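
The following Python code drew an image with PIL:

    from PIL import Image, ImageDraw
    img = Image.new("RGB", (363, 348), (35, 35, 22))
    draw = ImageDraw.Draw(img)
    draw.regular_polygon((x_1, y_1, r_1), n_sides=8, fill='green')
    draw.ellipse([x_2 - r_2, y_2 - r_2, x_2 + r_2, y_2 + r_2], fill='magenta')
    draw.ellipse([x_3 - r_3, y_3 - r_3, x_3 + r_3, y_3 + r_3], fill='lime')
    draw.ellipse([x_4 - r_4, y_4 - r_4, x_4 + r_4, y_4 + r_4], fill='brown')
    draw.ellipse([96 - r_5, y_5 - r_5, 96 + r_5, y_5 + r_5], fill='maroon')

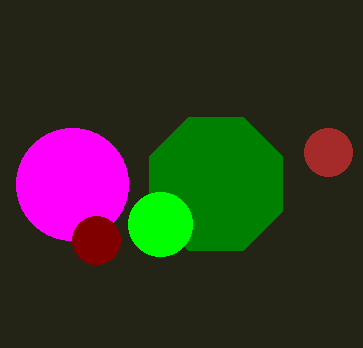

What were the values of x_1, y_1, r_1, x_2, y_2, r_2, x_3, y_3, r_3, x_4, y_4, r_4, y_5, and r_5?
x_1 = 216; y_1 = 184; r_1 = 72; x_2 = 72; y_2 = 184; r_2 = 56; x_3 = 160; y_3 = 224; r_3 = 32; x_4 = 328; y_4 = 152; r_4 = 24; y_5 = 240; r_5 = 24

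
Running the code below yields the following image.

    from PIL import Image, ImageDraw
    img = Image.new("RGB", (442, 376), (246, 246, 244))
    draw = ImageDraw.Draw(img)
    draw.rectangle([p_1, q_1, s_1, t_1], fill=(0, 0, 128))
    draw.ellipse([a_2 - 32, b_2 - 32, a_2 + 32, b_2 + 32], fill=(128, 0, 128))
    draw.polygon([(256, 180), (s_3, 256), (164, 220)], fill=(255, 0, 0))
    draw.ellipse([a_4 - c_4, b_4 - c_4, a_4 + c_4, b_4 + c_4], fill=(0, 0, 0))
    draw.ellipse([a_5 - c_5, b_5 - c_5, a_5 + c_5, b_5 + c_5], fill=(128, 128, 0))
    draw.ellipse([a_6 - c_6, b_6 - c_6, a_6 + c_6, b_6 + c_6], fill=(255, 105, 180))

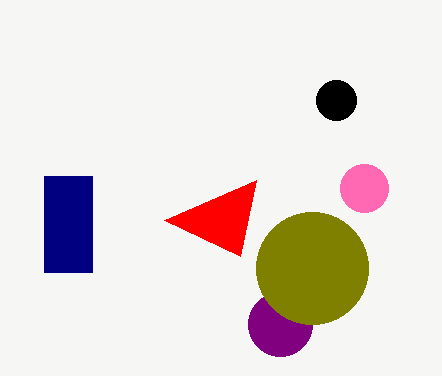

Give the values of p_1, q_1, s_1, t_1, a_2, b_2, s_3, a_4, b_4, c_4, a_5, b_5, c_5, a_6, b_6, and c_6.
p_1 = 44
q_1 = 176
s_1 = 92
t_1 = 272
a_2 = 280
b_2 = 324
s_3 = 240
a_4 = 336
b_4 = 100
c_4 = 20
a_5 = 312
b_5 = 268
c_5 = 56
a_6 = 364
b_6 = 188
c_6 = 24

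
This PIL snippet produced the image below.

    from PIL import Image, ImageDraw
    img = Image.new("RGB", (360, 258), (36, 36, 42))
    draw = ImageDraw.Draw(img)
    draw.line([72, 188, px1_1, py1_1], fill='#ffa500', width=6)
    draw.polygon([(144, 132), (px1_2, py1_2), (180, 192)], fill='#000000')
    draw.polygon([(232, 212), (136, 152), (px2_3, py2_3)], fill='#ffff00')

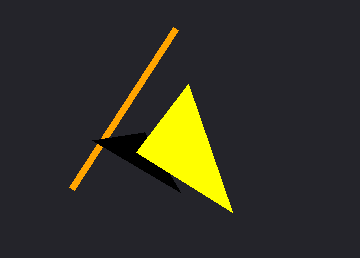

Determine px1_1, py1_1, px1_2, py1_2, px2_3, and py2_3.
px1_1 = 176, py1_1 = 28, px1_2 = 92, py1_2 = 140, px2_3 = 188, py2_3 = 84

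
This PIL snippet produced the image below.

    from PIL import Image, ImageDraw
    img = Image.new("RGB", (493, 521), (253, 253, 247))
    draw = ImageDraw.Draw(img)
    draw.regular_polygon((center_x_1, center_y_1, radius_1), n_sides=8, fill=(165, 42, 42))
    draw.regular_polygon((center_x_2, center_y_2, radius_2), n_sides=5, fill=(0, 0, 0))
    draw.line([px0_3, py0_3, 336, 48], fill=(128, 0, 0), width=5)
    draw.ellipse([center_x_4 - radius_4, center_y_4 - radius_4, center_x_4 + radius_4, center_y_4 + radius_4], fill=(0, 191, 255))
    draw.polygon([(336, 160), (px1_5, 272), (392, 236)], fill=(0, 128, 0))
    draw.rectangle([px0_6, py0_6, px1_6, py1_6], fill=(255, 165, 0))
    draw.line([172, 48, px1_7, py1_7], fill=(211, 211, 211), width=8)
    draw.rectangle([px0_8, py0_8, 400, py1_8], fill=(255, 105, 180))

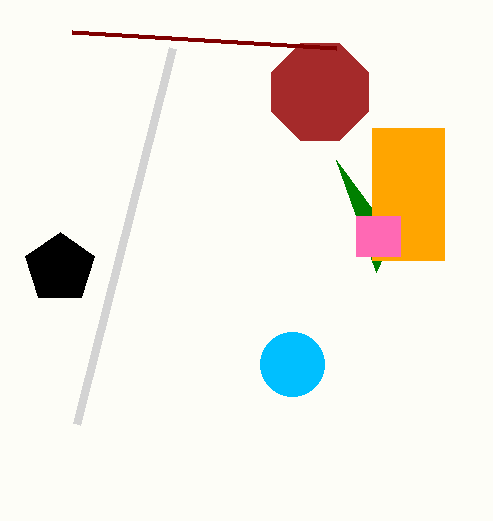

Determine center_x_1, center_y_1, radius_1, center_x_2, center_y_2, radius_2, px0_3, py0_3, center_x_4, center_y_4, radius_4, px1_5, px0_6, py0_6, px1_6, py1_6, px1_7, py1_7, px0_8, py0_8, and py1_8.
center_x_1 = 320, center_y_1 = 92, radius_1 = 52, center_x_2 = 60, center_y_2 = 268, radius_2 = 36, px0_3 = 72, py0_3 = 32, center_x_4 = 292, center_y_4 = 364, radius_4 = 32, px1_5 = 376, px0_6 = 372, py0_6 = 128, px1_6 = 444, py1_6 = 260, px1_7 = 76, py1_7 = 424, px0_8 = 356, py0_8 = 216, py1_8 = 256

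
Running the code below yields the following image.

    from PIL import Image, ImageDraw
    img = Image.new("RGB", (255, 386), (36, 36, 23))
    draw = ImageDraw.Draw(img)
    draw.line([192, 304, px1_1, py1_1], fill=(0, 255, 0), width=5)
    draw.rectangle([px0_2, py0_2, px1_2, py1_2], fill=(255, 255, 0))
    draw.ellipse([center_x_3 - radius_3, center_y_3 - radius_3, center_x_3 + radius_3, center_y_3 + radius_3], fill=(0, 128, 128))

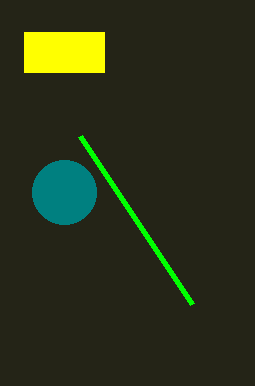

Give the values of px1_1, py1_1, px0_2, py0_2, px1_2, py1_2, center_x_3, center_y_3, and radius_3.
px1_1 = 80; py1_1 = 136; px0_2 = 24; py0_2 = 32; px1_2 = 104; py1_2 = 72; center_x_3 = 64; center_y_3 = 192; radius_3 = 32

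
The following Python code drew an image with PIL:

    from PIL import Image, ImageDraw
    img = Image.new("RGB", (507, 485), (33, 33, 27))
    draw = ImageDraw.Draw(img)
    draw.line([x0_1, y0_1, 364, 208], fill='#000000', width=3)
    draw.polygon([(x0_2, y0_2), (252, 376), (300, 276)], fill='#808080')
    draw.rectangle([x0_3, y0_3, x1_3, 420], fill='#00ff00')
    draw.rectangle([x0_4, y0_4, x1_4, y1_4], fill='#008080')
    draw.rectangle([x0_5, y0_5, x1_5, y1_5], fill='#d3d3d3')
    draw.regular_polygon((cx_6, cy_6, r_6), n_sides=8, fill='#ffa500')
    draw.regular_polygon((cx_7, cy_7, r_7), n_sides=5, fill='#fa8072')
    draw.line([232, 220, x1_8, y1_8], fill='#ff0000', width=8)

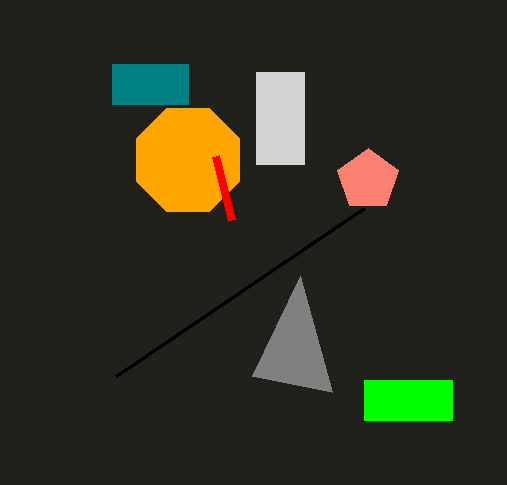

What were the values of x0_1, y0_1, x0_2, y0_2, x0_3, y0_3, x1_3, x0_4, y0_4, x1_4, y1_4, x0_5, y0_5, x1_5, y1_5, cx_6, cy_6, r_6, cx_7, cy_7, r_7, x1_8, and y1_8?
x0_1 = 116, y0_1 = 376, x0_2 = 332, y0_2 = 392, x0_3 = 364, y0_3 = 380, x1_3 = 452, x0_4 = 112, y0_4 = 64, x1_4 = 188, y1_4 = 104, x0_5 = 256, y0_5 = 72, x1_5 = 304, y1_5 = 164, cx_6 = 188, cy_6 = 160, r_6 = 56, cx_7 = 368, cy_7 = 180, r_7 = 32, x1_8 = 216, y1_8 = 156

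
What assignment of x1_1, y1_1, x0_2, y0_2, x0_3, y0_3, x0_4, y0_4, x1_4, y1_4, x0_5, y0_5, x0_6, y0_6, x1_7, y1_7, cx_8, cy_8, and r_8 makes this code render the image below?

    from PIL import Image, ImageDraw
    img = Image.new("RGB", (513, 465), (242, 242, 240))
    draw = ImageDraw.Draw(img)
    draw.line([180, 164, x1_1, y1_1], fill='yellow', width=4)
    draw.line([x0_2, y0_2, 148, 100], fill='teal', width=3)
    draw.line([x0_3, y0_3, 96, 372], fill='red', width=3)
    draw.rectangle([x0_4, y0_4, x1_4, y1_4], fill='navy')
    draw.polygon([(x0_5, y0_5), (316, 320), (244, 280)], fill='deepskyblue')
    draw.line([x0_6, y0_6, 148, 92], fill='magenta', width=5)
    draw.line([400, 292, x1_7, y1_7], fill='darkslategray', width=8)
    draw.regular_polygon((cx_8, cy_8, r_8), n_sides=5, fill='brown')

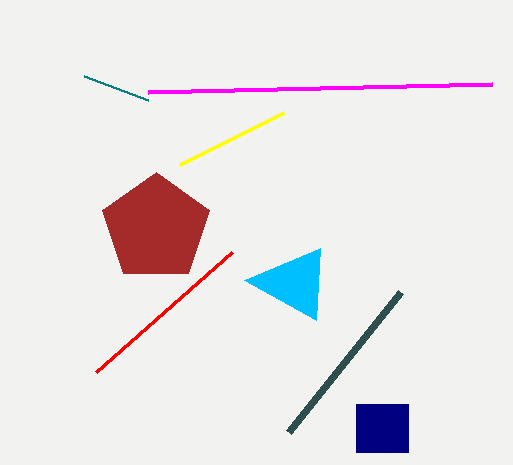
x1_1 = 284
y1_1 = 112
x0_2 = 84
y0_2 = 76
x0_3 = 232
y0_3 = 252
x0_4 = 356
y0_4 = 404
x1_4 = 408
y1_4 = 452
x0_5 = 320
y0_5 = 248
x0_6 = 492
y0_6 = 84
x1_7 = 288
y1_7 = 432
cx_8 = 156
cy_8 = 228
r_8 = 56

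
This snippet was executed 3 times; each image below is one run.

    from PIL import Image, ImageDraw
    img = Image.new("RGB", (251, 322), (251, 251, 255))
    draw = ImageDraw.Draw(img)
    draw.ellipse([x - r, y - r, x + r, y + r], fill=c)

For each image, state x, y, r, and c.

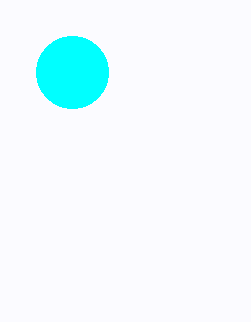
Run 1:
x = 72
y = 72
r = 36
c = 'cyan'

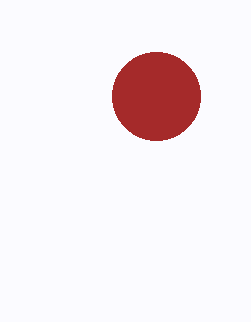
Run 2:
x = 156
y = 96
r = 44
c = 'brown'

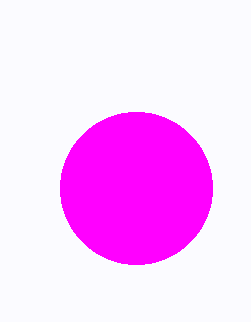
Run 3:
x = 136, y = 188, r = 76, c = 'magenta'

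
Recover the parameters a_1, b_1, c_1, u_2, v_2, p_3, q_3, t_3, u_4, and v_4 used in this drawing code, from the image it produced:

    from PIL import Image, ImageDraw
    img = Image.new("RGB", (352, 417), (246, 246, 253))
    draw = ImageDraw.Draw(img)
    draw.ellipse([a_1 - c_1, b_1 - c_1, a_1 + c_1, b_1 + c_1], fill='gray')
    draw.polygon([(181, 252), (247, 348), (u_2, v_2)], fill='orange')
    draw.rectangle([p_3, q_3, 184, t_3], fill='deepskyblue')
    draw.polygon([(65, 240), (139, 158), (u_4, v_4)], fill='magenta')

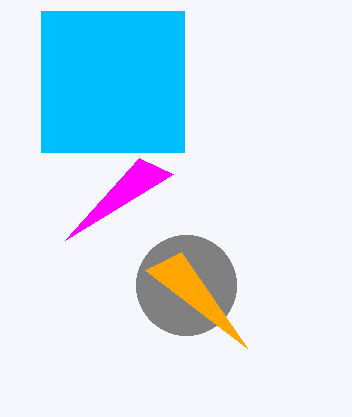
a_1 = 186, b_1 = 285, c_1 = 50, u_2 = 145, v_2 = 270, p_3 = 41, q_3 = 11, t_3 = 152, u_4 = 173, v_4 = 174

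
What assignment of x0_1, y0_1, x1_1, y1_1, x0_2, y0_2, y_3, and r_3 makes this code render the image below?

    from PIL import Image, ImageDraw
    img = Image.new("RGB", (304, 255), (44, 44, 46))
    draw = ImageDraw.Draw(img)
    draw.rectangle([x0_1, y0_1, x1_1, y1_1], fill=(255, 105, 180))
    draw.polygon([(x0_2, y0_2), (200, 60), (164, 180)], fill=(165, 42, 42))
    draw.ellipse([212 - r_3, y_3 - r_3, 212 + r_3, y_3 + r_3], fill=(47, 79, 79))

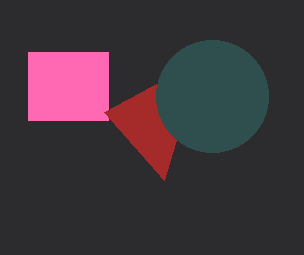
x0_1 = 28
y0_1 = 52
x1_1 = 108
y1_1 = 120
x0_2 = 104
y0_2 = 112
y_3 = 96
r_3 = 56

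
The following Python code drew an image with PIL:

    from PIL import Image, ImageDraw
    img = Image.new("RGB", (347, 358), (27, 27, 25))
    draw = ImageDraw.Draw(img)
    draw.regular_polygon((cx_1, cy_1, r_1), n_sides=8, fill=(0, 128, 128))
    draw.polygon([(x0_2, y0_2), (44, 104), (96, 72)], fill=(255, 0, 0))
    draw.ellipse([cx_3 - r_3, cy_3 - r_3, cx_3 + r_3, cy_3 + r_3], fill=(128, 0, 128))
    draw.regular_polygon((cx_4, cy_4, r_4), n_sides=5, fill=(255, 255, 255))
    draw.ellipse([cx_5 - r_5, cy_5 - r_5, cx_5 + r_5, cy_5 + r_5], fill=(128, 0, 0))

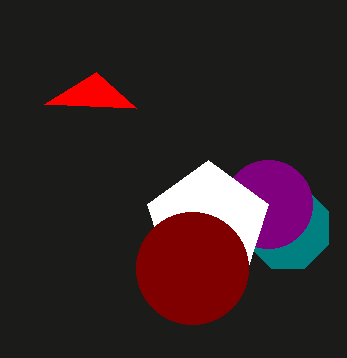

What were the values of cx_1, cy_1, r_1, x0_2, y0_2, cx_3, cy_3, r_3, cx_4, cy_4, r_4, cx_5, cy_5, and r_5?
cx_1 = 288; cy_1 = 228; r_1 = 44; x0_2 = 136; y0_2 = 108; cx_3 = 268; cy_3 = 204; r_3 = 44; cx_4 = 208; cy_4 = 224; r_4 = 64; cx_5 = 192; cy_5 = 268; r_5 = 56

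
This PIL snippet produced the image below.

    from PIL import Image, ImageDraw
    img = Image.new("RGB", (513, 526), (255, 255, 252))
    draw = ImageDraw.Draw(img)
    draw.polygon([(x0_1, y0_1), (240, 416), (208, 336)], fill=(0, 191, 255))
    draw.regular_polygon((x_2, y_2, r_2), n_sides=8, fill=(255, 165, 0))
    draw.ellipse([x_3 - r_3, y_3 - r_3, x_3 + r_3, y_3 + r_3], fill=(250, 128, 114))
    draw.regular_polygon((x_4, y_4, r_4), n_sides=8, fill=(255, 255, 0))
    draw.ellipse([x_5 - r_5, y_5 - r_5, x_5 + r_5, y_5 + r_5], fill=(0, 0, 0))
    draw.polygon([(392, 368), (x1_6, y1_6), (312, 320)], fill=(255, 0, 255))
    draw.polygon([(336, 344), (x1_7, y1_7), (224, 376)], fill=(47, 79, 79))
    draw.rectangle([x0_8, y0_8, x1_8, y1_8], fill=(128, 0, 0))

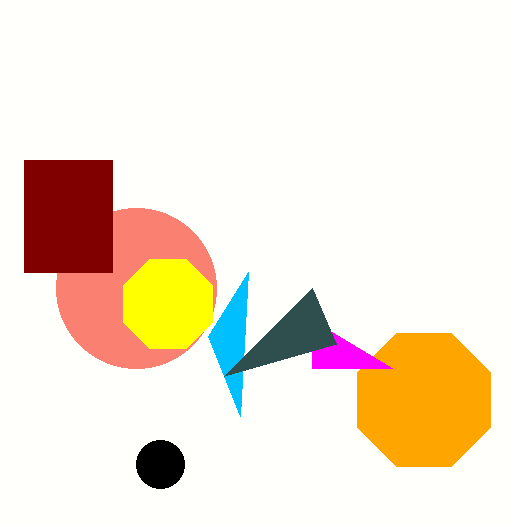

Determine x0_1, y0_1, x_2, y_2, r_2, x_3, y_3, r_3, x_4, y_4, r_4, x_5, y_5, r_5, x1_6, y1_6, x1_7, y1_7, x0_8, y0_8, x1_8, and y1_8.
x0_1 = 248
y0_1 = 272
x_2 = 424
y_2 = 400
r_2 = 72
x_3 = 136
y_3 = 288
r_3 = 80
x_4 = 168
y_4 = 304
r_4 = 48
x_5 = 160
y_5 = 464
r_5 = 24
x1_6 = 312
y1_6 = 368
x1_7 = 312
y1_7 = 288
x0_8 = 24
y0_8 = 160
x1_8 = 112
y1_8 = 272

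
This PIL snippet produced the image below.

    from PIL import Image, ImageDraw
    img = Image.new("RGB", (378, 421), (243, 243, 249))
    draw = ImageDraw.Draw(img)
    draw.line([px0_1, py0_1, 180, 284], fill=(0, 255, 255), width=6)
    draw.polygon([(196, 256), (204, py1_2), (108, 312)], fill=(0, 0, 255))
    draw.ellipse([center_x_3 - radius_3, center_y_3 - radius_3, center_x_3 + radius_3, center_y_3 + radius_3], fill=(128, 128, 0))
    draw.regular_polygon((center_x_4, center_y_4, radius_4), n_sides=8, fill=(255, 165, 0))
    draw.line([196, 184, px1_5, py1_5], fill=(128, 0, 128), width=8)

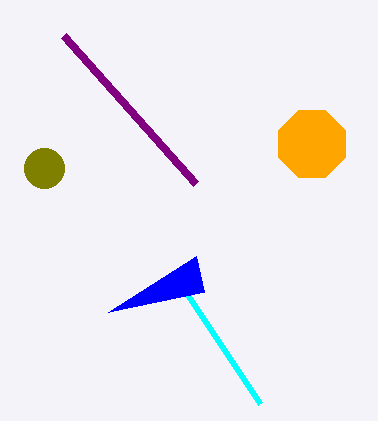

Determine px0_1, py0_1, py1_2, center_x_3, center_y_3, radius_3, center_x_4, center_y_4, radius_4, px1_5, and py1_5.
px0_1 = 260; py0_1 = 404; py1_2 = 292; center_x_3 = 44; center_y_3 = 168; radius_3 = 20; center_x_4 = 312; center_y_4 = 144; radius_4 = 36; px1_5 = 64; py1_5 = 36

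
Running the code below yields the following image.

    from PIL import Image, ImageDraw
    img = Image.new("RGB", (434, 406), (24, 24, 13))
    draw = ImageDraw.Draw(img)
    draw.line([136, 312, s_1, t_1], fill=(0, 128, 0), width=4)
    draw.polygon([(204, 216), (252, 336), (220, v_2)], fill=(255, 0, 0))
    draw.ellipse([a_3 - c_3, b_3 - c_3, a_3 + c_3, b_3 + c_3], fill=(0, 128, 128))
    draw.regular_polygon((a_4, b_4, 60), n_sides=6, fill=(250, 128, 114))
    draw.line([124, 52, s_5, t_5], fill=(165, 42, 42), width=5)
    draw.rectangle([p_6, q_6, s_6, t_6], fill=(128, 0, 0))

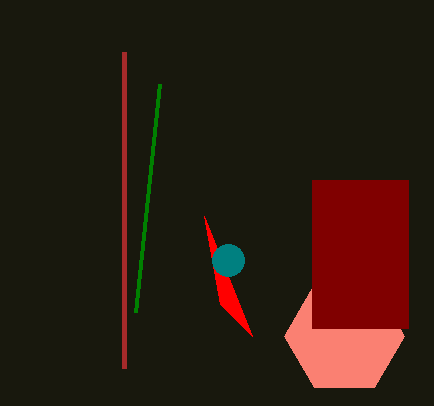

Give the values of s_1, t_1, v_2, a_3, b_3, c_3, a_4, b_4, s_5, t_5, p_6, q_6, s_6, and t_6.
s_1 = 160
t_1 = 84
v_2 = 304
a_3 = 228
b_3 = 260
c_3 = 16
a_4 = 344
b_4 = 336
s_5 = 124
t_5 = 368
p_6 = 312
q_6 = 180
s_6 = 408
t_6 = 328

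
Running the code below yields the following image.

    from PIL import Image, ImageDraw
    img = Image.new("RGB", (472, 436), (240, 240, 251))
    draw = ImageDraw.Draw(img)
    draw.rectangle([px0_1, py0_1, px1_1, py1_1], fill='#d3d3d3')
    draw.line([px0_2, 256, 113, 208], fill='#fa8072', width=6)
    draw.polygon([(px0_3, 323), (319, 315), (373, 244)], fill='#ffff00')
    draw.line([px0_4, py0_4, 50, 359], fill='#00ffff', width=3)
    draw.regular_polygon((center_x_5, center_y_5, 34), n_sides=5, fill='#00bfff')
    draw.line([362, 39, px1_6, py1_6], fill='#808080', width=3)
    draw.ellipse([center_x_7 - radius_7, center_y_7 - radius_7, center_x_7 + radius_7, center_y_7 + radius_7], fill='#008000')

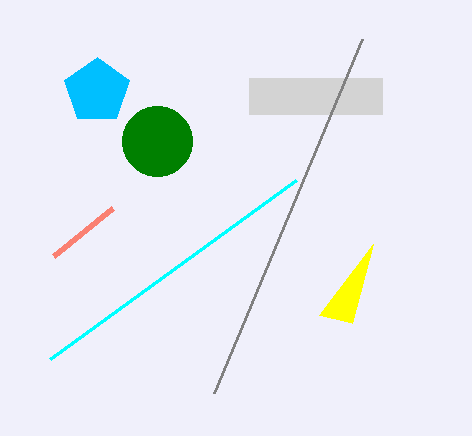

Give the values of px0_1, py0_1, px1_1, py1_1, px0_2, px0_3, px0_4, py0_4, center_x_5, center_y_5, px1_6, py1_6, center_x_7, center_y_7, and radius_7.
px0_1 = 249, py0_1 = 78, px1_1 = 382, py1_1 = 114, px0_2 = 54, px0_3 = 352, px0_4 = 296, py0_4 = 180, center_x_5 = 97, center_y_5 = 91, px1_6 = 214, py1_6 = 393, center_x_7 = 157, center_y_7 = 141, radius_7 = 35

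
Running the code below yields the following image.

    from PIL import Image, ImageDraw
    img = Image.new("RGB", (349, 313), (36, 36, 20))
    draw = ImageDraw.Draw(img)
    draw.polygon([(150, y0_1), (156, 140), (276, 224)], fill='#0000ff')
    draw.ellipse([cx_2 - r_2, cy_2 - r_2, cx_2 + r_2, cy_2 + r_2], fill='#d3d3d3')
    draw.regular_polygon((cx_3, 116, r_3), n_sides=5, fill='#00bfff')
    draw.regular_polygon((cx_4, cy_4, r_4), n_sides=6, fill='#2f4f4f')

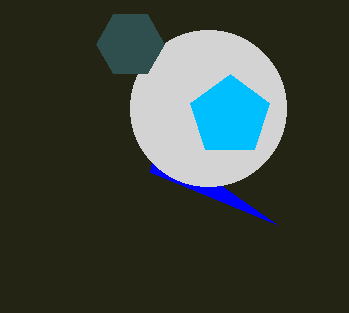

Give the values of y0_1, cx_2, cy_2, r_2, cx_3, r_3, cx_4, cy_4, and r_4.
y0_1 = 172
cx_2 = 208
cy_2 = 108
r_2 = 78
cx_3 = 230
r_3 = 42
cx_4 = 130
cy_4 = 44
r_4 = 34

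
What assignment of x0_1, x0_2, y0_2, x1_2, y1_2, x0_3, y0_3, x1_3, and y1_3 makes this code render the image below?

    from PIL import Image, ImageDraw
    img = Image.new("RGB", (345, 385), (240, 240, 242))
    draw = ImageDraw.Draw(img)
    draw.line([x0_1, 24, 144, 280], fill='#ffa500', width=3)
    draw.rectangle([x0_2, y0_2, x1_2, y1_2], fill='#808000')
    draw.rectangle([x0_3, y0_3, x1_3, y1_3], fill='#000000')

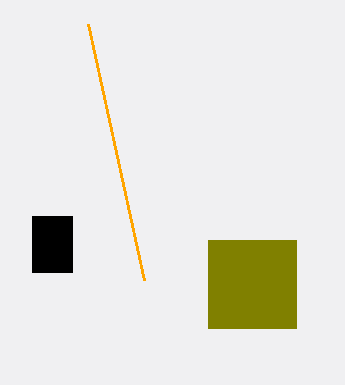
x0_1 = 88; x0_2 = 208; y0_2 = 240; x1_2 = 296; y1_2 = 328; x0_3 = 32; y0_3 = 216; x1_3 = 72; y1_3 = 272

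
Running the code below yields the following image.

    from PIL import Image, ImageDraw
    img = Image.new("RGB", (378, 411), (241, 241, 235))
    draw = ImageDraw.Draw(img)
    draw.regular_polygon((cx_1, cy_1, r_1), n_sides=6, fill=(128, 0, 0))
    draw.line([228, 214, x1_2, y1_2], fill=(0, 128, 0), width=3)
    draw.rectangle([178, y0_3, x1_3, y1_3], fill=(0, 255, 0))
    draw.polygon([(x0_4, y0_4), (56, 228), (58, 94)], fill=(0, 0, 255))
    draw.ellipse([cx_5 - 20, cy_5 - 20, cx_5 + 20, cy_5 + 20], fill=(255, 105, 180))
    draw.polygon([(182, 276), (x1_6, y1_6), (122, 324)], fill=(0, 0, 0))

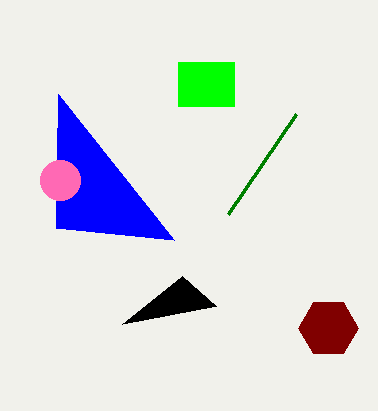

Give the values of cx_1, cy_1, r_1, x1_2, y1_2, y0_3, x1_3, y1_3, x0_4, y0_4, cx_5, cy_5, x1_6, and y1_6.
cx_1 = 328, cy_1 = 328, r_1 = 30, x1_2 = 296, y1_2 = 114, y0_3 = 62, x1_3 = 234, y1_3 = 106, x0_4 = 174, y0_4 = 240, cx_5 = 60, cy_5 = 180, x1_6 = 216, y1_6 = 306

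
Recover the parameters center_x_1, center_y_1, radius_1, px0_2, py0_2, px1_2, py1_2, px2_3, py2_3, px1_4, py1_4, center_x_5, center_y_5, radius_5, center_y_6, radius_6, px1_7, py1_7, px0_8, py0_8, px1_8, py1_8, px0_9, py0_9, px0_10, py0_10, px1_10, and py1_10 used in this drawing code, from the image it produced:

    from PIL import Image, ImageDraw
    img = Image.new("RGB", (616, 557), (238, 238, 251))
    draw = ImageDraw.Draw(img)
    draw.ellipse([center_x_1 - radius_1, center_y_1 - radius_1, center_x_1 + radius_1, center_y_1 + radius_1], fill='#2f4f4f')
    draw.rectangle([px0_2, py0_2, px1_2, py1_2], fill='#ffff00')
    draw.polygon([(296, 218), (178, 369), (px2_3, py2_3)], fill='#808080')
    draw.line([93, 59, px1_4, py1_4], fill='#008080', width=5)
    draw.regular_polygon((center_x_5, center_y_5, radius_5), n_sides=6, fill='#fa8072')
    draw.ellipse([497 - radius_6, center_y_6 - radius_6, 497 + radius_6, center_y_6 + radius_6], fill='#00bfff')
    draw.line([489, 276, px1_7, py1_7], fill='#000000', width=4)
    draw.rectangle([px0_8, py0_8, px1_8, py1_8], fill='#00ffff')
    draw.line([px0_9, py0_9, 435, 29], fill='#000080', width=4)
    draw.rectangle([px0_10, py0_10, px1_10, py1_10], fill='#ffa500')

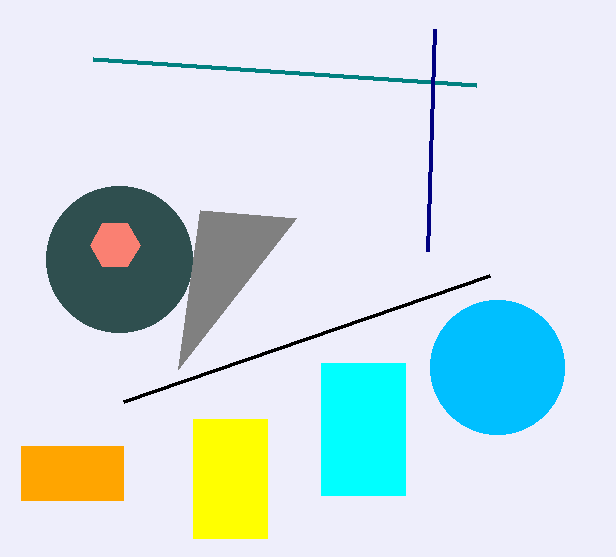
center_x_1 = 119
center_y_1 = 259
radius_1 = 73
px0_2 = 193
py0_2 = 419
px1_2 = 267
py1_2 = 538
px2_3 = 200
py2_3 = 210
px1_4 = 476
py1_4 = 85
center_x_5 = 115
center_y_5 = 245
radius_5 = 25
center_y_6 = 367
radius_6 = 67
px1_7 = 123
py1_7 = 402
px0_8 = 321
py0_8 = 363
px1_8 = 405
py1_8 = 495
px0_9 = 428
py0_9 = 251
px0_10 = 21
py0_10 = 446
px1_10 = 123
py1_10 = 500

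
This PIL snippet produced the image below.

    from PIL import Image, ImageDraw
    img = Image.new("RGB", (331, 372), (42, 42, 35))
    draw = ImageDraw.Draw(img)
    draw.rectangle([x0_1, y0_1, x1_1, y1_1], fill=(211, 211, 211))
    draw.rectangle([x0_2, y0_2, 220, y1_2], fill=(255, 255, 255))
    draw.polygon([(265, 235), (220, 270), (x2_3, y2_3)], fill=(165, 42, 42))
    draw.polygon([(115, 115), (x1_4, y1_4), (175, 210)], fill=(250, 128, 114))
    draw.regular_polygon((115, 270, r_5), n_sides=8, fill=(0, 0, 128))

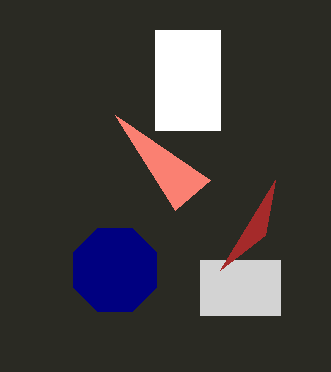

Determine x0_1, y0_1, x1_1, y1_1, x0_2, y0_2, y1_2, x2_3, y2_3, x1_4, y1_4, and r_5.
x0_1 = 200; y0_1 = 260; x1_1 = 280; y1_1 = 315; x0_2 = 155; y0_2 = 30; y1_2 = 130; x2_3 = 275; y2_3 = 180; x1_4 = 210; y1_4 = 180; r_5 = 45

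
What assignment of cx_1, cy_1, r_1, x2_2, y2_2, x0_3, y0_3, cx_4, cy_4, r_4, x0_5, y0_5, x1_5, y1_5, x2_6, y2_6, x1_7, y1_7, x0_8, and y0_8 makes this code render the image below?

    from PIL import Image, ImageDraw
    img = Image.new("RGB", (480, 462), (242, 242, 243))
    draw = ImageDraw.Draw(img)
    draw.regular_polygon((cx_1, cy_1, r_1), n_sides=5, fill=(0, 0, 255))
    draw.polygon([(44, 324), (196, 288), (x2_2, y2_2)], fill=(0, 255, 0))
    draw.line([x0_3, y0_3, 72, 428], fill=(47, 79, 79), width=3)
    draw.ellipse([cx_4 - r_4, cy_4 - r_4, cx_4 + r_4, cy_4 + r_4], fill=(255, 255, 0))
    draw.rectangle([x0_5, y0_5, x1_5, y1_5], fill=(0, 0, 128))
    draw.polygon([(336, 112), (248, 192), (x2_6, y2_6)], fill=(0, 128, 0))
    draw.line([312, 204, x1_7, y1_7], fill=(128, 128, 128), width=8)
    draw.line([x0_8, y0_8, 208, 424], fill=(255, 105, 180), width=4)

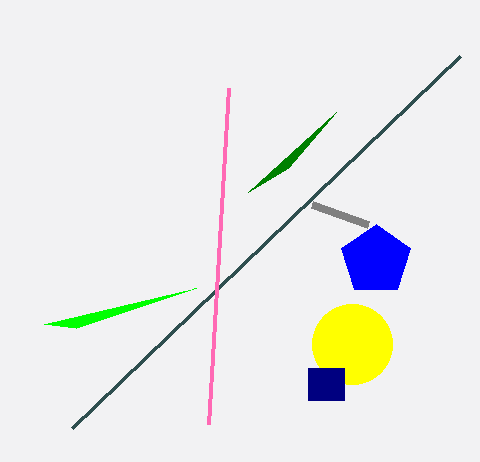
cx_1 = 376; cy_1 = 260; r_1 = 36; x2_2 = 76; y2_2 = 328; x0_3 = 460; y0_3 = 56; cx_4 = 352; cy_4 = 344; r_4 = 40; x0_5 = 308; y0_5 = 368; x1_5 = 344; y1_5 = 400; x2_6 = 288; y2_6 = 168; x1_7 = 368; y1_7 = 224; x0_8 = 228; y0_8 = 88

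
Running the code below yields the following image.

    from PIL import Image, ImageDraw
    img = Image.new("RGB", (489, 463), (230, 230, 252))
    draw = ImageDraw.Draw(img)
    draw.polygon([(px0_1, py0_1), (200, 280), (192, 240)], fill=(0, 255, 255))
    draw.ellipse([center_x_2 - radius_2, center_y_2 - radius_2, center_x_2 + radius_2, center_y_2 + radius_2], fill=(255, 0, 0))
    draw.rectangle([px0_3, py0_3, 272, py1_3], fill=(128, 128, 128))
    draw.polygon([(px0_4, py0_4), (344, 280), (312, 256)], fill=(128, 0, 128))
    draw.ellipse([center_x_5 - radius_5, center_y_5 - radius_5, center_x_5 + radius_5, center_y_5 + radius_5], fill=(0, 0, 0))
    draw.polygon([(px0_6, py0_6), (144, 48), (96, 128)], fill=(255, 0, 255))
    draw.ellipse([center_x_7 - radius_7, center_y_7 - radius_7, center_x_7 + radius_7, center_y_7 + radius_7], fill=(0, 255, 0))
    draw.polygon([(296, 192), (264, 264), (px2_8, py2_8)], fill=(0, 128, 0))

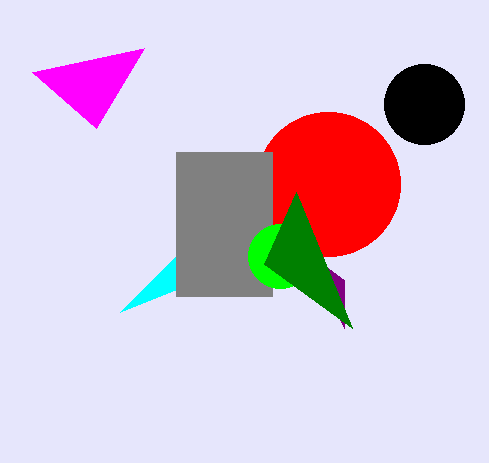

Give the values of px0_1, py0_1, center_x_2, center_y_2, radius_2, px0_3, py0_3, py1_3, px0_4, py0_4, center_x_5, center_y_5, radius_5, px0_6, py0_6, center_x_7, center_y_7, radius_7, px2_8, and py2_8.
px0_1 = 120
py0_1 = 312
center_x_2 = 328
center_y_2 = 184
radius_2 = 72
px0_3 = 176
py0_3 = 152
py1_3 = 296
px0_4 = 344
py0_4 = 328
center_x_5 = 424
center_y_5 = 104
radius_5 = 40
px0_6 = 32
py0_6 = 72
center_x_7 = 280
center_y_7 = 256
radius_7 = 32
px2_8 = 352
py2_8 = 328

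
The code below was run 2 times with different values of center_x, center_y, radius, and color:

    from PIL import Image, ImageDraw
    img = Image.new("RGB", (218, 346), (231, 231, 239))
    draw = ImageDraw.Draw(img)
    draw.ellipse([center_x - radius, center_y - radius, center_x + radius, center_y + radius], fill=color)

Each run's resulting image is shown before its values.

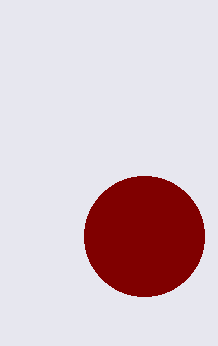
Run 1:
center_x = 144
center_y = 236
radius = 60
color = 'maroon'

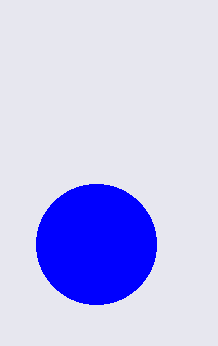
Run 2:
center_x = 96; center_y = 244; radius = 60; color = 'blue'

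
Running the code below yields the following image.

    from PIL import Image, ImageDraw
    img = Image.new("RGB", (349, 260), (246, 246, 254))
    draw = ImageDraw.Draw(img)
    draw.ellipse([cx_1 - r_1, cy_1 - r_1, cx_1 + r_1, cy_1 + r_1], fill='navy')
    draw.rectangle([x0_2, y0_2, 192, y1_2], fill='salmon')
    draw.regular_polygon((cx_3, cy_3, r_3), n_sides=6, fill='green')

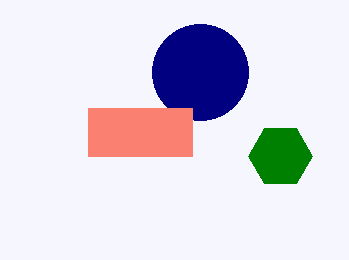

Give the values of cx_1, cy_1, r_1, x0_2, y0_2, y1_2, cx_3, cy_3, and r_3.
cx_1 = 200
cy_1 = 72
r_1 = 48
x0_2 = 88
y0_2 = 108
y1_2 = 156
cx_3 = 280
cy_3 = 156
r_3 = 32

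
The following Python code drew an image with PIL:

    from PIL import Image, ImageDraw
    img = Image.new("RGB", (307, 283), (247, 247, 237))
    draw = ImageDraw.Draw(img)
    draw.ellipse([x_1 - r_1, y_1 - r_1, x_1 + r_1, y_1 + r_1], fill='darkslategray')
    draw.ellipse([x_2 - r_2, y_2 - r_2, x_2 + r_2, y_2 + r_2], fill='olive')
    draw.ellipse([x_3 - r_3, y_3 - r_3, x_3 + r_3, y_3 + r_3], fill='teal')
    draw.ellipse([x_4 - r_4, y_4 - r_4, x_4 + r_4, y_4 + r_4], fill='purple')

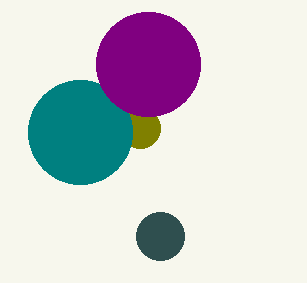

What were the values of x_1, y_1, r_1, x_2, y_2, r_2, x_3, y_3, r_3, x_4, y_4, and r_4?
x_1 = 160, y_1 = 236, r_1 = 24, x_2 = 140, y_2 = 128, r_2 = 20, x_3 = 80, y_3 = 132, r_3 = 52, x_4 = 148, y_4 = 64, r_4 = 52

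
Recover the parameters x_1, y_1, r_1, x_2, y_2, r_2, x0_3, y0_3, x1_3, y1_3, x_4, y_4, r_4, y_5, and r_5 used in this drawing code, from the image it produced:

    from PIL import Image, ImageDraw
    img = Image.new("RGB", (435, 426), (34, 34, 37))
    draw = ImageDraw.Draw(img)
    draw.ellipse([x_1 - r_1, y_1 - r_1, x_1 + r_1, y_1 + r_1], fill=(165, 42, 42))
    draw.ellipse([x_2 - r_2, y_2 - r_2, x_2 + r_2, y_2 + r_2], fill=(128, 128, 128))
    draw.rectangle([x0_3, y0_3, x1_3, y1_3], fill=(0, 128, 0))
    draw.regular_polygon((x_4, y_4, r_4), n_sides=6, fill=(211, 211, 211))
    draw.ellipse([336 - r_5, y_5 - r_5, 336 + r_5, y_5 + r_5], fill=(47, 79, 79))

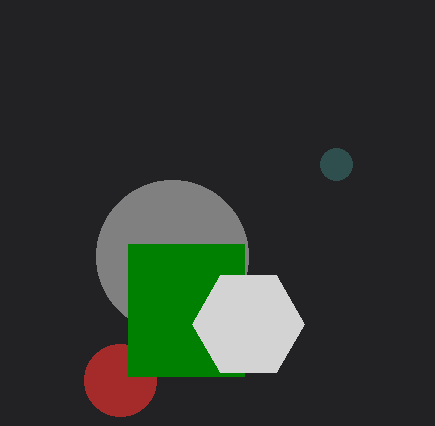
x_1 = 120, y_1 = 380, r_1 = 36, x_2 = 172, y_2 = 256, r_2 = 76, x0_3 = 128, y0_3 = 244, x1_3 = 244, y1_3 = 376, x_4 = 248, y_4 = 324, r_4 = 56, y_5 = 164, r_5 = 16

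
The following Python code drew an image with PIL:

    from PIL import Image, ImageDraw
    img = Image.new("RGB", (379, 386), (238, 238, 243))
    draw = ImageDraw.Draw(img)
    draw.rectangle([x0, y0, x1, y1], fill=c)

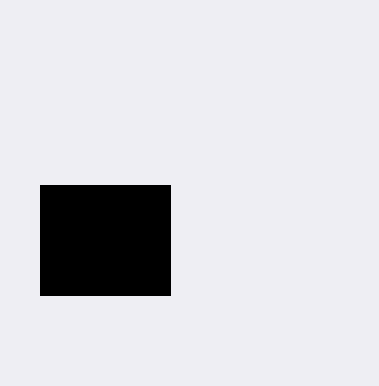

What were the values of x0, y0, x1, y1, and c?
x0 = 40; y0 = 185; x1 = 170; y1 = 295; c = 'black'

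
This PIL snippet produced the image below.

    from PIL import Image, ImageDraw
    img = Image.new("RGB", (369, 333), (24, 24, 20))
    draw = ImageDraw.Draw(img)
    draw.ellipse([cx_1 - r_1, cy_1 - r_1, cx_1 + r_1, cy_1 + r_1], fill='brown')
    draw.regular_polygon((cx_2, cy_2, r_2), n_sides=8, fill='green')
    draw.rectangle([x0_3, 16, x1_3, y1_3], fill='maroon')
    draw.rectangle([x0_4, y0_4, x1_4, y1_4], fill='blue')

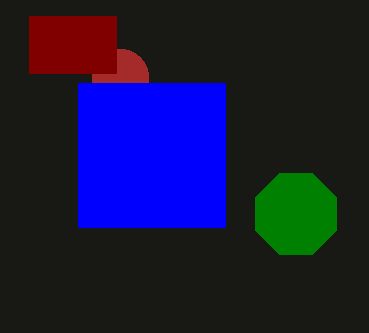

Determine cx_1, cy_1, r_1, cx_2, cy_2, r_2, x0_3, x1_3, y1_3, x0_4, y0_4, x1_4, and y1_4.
cx_1 = 120
cy_1 = 77
r_1 = 28
cx_2 = 296
cy_2 = 214
r_2 = 44
x0_3 = 29
x1_3 = 116
y1_3 = 73
x0_4 = 78
y0_4 = 83
x1_4 = 225
y1_4 = 227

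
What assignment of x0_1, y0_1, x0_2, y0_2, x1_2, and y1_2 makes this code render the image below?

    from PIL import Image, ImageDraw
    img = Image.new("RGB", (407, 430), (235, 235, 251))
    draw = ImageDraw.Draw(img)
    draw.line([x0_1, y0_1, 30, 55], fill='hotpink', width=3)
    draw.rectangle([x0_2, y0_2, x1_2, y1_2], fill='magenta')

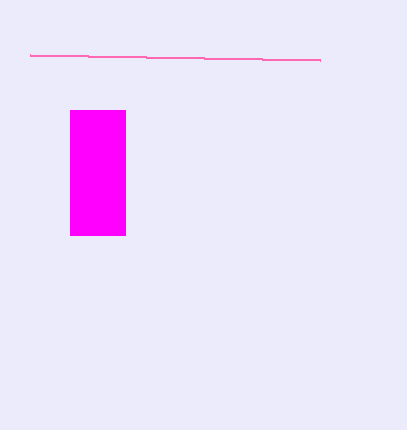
x0_1 = 320; y0_1 = 60; x0_2 = 70; y0_2 = 110; x1_2 = 125; y1_2 = 235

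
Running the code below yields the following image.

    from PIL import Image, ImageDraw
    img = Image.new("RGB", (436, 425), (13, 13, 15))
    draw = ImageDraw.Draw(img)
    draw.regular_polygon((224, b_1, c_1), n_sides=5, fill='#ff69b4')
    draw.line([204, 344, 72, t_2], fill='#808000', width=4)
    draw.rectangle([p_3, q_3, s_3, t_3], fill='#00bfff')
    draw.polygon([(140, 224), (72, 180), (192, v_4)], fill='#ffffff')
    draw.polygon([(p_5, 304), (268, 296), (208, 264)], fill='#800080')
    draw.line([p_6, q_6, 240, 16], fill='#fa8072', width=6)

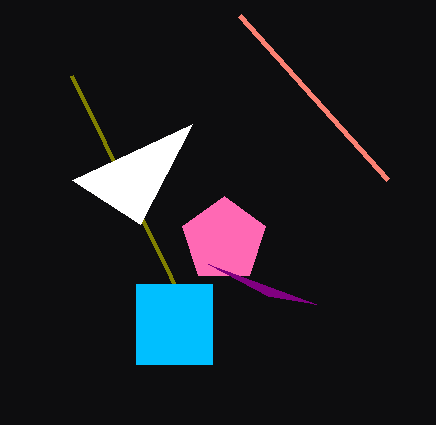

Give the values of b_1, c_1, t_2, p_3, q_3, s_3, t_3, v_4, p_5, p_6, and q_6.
b_1 = 240, c_1 = 44, t_2 = 76, p_3 = 136, q_3 = 284, s_3 = 212, t_3 = 364, v_4 = 124, p_5 = 316, p_6 = 388, q_6 = 180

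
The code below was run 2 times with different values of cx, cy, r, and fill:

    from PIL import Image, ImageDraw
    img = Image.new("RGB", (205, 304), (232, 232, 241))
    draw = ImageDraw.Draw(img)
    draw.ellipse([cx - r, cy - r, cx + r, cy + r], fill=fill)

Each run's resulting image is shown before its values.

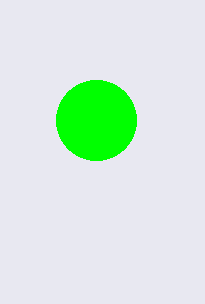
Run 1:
cx = 96; cy = 120; r = 40; fill = 'lime'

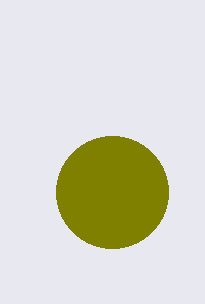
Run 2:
cx = 112, cy = 192, r = 56, fill = 'olive'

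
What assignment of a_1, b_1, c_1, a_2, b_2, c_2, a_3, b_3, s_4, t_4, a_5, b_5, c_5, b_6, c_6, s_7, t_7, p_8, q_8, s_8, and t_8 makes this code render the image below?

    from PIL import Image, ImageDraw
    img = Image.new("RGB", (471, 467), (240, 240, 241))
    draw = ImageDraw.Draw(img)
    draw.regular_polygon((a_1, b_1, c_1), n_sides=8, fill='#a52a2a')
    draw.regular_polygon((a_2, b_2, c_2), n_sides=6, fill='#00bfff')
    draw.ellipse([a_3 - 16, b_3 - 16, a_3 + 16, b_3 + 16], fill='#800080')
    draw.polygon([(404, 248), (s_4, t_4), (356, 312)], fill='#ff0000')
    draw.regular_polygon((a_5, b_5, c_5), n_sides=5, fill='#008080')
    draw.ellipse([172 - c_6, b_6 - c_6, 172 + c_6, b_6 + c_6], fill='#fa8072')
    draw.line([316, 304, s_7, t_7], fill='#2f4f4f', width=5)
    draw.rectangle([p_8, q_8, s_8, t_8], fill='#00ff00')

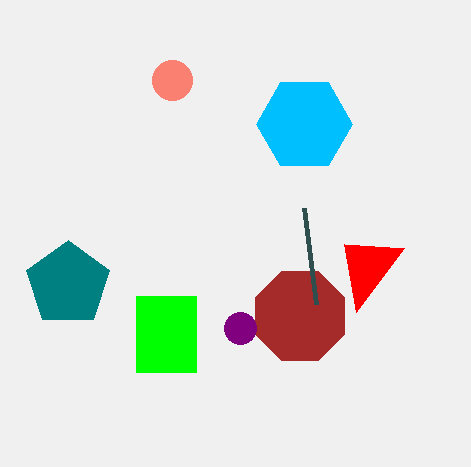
a_1 = 300
b_1 = 316
c_1 = 48
a_2 = 304
b_2 = 124
c_2 = 48
a_3 = 240
b_3 = 328
s_4 = 344
t_4 = 244
a_5 = 68
b_5 = 284
c_5 = 44
b_6 = 80
c_6 = 20
s_7 = 304
t_7 = 208
p_8 = 136
q_8 = 296
s_8 = 196
t_8 = 372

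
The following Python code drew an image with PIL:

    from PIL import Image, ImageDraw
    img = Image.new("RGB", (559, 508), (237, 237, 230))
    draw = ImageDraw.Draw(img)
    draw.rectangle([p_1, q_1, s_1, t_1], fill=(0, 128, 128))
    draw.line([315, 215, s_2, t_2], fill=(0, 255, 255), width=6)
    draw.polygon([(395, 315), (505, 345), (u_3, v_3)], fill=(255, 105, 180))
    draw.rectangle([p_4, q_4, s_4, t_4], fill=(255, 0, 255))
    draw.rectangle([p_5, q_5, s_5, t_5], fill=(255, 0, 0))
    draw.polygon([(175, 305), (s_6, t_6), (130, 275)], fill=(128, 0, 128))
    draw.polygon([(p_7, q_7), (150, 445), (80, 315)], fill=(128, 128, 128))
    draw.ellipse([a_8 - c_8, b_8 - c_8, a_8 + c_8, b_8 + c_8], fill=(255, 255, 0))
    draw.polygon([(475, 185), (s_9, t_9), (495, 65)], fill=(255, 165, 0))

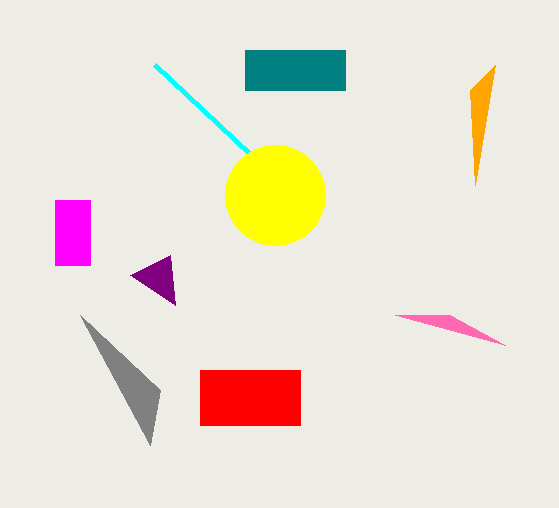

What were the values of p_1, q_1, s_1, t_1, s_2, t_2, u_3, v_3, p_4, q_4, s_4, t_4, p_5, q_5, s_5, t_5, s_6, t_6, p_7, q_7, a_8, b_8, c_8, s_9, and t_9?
p_1 = 245; q_1 = 50; s_1 = 345; t_1 = 90; s_2 = 155; t_2 = 65; u_3 = 450; v_3 = 315; p_4 = 55; q_4 = 200; s_4 = 90; t_4 = 265; p_5 = 200; q_5 = 370; s_5 = 300; t_5 = 425; s_6 = 170; t_6 = 255; p_7 = 160; q_7 = 390; a_8 = 275; b_8 = 195; c_8 = 50; s_9 = 470; t_9 = 90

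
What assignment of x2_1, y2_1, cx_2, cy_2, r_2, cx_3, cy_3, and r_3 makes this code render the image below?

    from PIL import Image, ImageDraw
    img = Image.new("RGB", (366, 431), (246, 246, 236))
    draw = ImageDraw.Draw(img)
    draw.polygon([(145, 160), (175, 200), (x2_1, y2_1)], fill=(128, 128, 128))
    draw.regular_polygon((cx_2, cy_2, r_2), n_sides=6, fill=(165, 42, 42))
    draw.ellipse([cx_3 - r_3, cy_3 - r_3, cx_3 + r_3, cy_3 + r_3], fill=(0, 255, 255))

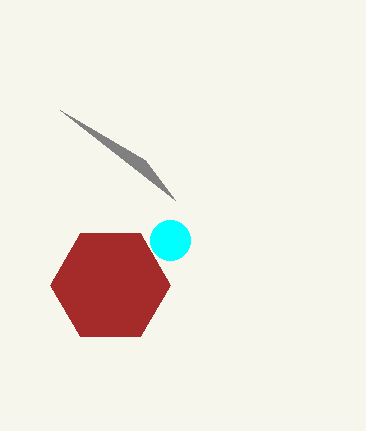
x2_1 = 60, y2_1 = 110, cx_2 = 110, cy_2 = 285, r_2 = 60, cx_3 = 170, cy_3 = 240, r_3 = 20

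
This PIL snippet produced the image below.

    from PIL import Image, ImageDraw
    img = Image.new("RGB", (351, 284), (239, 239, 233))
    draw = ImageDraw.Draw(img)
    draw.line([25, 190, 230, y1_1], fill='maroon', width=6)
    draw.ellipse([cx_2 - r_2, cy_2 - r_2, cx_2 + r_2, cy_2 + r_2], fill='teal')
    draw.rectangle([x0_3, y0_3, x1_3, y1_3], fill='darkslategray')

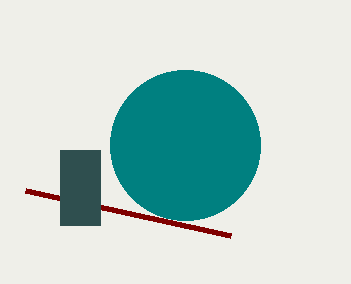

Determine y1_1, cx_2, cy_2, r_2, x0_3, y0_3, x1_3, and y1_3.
y1_1 = 235
cx_2 = 185
cy_2 = 145
r_2 = 75
x0_3 = 60
y0_3 = 150
x1_3 = 100
y1_3 = 225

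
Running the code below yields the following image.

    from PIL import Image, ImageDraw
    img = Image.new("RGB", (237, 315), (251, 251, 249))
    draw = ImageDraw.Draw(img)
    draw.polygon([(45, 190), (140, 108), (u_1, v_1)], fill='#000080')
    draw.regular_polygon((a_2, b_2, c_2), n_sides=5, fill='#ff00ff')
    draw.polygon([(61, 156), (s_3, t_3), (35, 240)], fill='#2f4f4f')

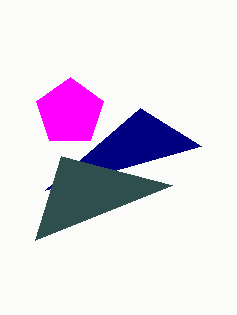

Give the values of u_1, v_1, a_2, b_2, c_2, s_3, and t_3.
u_1 = 201
v_1 = 146
a_2 = 70
b_2 = 112
c_2 = 35
s_3 = 172
t_3 = 185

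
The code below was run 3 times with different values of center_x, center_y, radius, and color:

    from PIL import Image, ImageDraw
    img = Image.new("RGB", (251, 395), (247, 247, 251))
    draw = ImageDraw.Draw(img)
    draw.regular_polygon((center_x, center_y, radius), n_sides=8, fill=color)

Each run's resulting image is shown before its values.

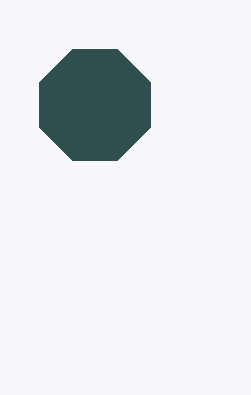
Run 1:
center_x = 95
center_y = 105
radius = 60
color = 'darkslategray'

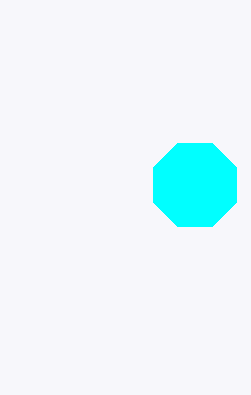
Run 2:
center_x = 195
center_y = 185
radius = 45
color = 'cyan'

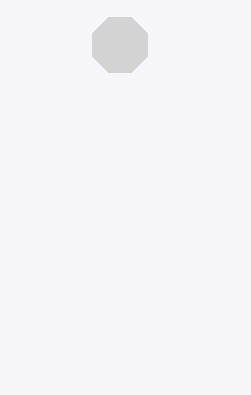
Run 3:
center_x = 120, center_y = 45, radius = 30, color = 'lightgray'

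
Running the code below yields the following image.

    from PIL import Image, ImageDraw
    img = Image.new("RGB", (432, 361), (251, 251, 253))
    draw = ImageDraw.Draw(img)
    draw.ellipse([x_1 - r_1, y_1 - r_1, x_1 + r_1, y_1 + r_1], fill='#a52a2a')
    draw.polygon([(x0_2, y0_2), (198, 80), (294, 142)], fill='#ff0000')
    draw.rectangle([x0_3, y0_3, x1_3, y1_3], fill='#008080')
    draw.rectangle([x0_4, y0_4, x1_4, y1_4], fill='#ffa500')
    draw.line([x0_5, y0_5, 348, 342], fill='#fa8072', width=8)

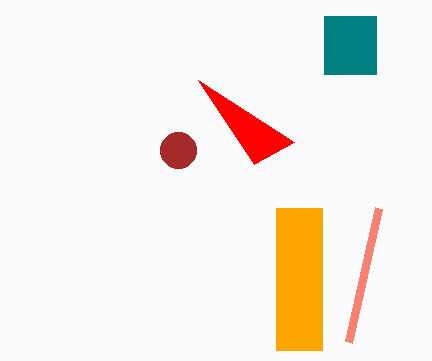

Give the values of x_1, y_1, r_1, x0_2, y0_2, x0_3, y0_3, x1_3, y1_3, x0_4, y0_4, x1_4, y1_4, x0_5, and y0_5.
x_1 = 178
y_1 = 150
r_1 = 18
x0_2 = 254
y0_2 = 164
x0_3 = 324
y0_3 = 16
x1_3 = 376
y1_3 = 74
x0_4 = 276
y0_4 = 208
x1_4 = 322
y1_4 = 350
x0_5 = 378
y0_5 = 208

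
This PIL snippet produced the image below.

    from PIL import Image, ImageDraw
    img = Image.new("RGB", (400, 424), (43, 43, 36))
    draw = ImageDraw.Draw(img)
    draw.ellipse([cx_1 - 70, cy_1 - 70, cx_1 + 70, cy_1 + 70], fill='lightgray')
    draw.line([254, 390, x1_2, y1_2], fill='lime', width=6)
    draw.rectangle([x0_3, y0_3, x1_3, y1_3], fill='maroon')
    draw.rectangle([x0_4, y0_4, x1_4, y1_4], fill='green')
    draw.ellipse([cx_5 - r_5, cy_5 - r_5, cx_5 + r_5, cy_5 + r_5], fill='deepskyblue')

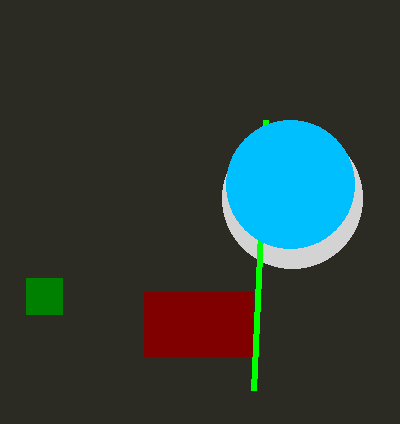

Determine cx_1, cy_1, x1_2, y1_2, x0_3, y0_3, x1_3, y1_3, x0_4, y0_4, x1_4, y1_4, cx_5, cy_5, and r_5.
cx_1 = 292, cy_1 = 198, x1_2 = 266, y1_2 = 120, x0_3 = 144, y0_3 = 292, x1_3 = 252, y1_3 = 356, x0_4 = 26, y0_4 = 278, x1_4 = 62, y1_4 = 314, cx_5 = 290, cy_5 = 184, r_5 = 64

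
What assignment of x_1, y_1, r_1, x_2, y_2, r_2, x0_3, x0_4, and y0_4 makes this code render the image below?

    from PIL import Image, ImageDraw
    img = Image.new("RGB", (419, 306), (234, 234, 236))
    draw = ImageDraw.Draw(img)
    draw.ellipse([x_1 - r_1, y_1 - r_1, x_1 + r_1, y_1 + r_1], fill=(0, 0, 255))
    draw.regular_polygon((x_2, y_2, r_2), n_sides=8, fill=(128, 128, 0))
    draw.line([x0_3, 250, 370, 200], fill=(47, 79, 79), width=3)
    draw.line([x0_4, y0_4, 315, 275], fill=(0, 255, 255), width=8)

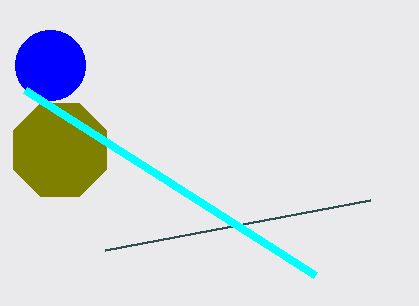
x_1 = 50
y_1 = 65
r_1 = 35
x_2 = 60
y_2 = 150
r_2 = 50
x0_3 = 105
x0_4 = 25
y0_4 = 90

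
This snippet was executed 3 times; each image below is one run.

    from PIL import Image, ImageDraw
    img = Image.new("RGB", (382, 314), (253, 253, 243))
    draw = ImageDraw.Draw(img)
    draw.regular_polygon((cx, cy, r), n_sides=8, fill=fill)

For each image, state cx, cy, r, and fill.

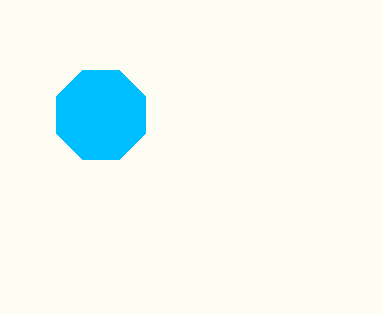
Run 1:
cx = 101
cy = 115
r = 48
fill = 'deepskyblue'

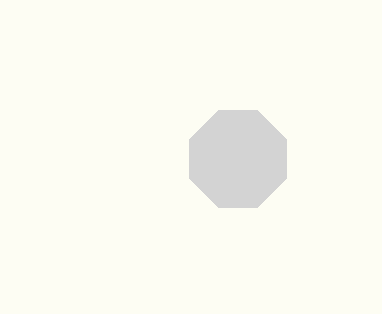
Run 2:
cx = 238, cy = 159, r = 52, fill = 'lightgray'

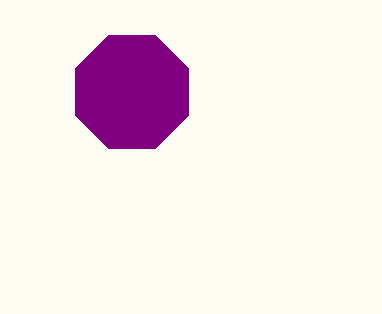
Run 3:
cx = 132, cy = 92, r = 61, fill = 'purple'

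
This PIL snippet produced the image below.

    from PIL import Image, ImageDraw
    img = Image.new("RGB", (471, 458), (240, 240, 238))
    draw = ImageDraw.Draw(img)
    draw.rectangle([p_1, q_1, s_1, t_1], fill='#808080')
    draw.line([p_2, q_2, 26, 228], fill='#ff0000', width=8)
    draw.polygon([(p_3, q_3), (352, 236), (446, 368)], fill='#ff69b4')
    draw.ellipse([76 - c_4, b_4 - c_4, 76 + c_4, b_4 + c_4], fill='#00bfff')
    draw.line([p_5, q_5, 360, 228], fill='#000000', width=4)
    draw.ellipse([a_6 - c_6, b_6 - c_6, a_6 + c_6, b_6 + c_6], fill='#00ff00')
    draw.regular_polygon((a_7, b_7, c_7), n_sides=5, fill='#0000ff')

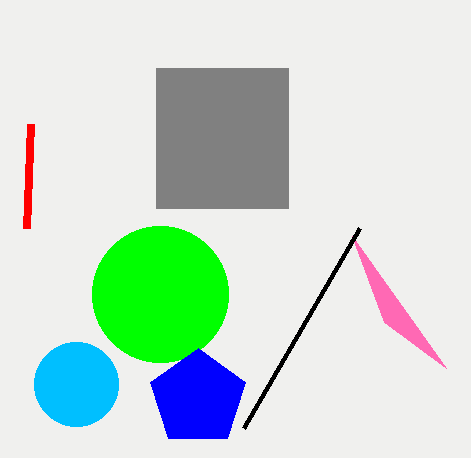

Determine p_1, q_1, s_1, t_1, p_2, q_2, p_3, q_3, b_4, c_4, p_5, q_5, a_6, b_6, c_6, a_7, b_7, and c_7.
p_1 = 156
q_1 = 68
s_1 = 288
t_1 = 208
p_2 = 30
q_2 = 124
p_3 = 384
q_3 = 322
b_4 = 384
c_4 = 42
p_5 = 244
q_5 = 428
a_6 = 160
b_6 = 294
c_6 = 68
a_7 = 198
b_7 = 398
c_7 = 50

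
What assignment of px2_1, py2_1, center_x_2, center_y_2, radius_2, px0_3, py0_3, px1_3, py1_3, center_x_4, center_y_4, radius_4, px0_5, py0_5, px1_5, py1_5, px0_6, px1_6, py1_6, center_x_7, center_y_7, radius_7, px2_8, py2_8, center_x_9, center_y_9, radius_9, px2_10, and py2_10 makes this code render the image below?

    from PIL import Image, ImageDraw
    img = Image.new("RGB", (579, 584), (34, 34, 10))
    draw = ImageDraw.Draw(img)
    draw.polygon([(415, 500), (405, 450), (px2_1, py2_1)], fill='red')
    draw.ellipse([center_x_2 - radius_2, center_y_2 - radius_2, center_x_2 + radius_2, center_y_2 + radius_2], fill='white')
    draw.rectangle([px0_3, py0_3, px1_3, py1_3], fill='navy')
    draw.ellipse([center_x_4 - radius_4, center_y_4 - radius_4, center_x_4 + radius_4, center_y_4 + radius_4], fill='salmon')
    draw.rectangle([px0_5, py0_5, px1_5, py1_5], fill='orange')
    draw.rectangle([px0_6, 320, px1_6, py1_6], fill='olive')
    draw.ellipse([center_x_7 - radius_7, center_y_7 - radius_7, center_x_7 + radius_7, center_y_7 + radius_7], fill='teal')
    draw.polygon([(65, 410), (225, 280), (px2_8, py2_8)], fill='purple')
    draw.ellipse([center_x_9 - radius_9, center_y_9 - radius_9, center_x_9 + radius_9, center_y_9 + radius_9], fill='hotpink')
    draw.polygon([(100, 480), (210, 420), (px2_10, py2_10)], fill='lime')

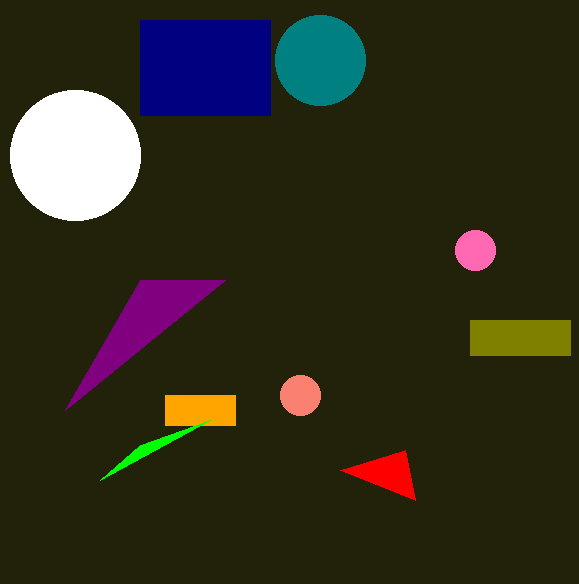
px2_1 = 340; py2_1 = 470; center_x_2 = 75; center_y_2 = 155; radius_2 = 65; px0_3 = 140; py0_3 = 20; px1_3 = 270; py1_3 = 115; center_x_4 = 300; center_y_4 = 395; radius_4 = 20; px0_5 = 165; py0_5 = 395; px1_5 = 235; py1_5 = 425; px0_6 = 470; px1_6 = 570; py1_6 = 355; center_x_7 = 320; center_y_7 = 60; radius_7 = 45; px2_8 = 140; py2_8 = 280; center_x_9 = 475; center_y_9 = 250; radius_9 = 20; px2_10 = 140; py2_10 = 445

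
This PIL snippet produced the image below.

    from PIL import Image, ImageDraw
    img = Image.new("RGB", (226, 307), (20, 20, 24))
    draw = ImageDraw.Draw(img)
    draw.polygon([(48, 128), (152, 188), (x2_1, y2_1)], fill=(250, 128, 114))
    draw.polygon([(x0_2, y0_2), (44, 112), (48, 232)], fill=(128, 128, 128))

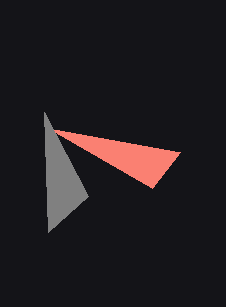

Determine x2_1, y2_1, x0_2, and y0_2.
x2_1 = 180; y2_1 = 152; x0_2 = 88; y0_2 = 196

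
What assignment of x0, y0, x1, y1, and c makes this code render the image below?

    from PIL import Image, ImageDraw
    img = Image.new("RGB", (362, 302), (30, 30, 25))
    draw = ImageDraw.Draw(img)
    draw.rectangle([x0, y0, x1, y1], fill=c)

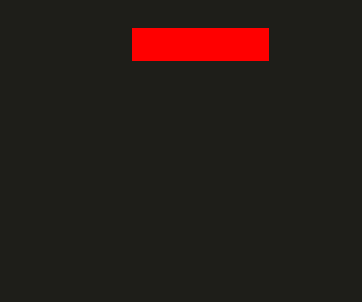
x0 = 132
y0 = 28
x1 = 268
y1 = 60
c = 'red'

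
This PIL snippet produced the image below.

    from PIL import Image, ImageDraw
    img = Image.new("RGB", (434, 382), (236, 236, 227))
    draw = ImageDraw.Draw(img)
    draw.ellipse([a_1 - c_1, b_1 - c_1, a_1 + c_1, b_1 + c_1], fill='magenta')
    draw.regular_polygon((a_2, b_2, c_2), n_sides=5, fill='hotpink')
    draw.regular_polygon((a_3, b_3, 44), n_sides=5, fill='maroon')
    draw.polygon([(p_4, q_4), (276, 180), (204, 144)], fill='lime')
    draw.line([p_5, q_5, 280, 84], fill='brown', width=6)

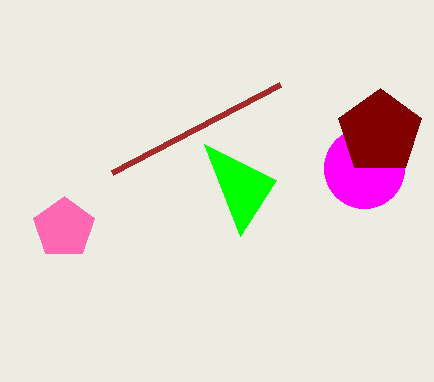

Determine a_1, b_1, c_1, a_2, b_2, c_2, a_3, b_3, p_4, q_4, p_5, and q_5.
a_1 = 364, b_1 = 168, c_1 = 40, a_2 = 64, b_2 = 228, c_2 = 32, a_3 = 380, b_3 = 132, p_4 = 240, q_4 = 236, p_5 = 112, q_5 = 172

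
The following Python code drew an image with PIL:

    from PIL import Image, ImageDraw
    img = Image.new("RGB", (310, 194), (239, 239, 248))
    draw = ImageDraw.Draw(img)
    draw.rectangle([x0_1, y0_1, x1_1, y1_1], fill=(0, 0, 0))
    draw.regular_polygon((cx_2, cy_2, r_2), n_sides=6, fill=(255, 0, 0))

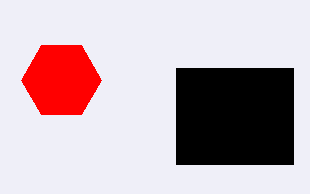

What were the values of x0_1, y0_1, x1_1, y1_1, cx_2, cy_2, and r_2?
x0_1 = 176, y0_1 = 68, x1_1 = 293, y1_1 = 164, cx_2 = 61, cy_2 = 80, r_2 = 40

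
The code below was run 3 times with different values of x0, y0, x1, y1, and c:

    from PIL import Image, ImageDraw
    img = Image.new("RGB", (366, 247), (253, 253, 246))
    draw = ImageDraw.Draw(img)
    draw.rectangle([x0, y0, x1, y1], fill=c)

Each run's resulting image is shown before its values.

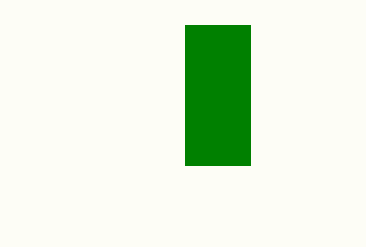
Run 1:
x0 = 185, y0 = 25, x1 = 250, y1 = 165, c = 'green'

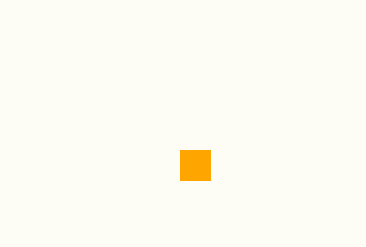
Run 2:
x0 = 180
y0 = 150
x1 = 210
y1 = 180
c = 'orange'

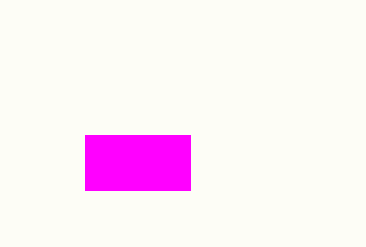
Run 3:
x0 = 85; y0 = 135; x1 = 190; y1 = 190; c = 'magenta'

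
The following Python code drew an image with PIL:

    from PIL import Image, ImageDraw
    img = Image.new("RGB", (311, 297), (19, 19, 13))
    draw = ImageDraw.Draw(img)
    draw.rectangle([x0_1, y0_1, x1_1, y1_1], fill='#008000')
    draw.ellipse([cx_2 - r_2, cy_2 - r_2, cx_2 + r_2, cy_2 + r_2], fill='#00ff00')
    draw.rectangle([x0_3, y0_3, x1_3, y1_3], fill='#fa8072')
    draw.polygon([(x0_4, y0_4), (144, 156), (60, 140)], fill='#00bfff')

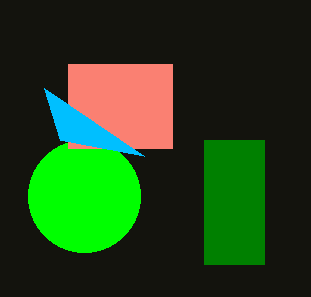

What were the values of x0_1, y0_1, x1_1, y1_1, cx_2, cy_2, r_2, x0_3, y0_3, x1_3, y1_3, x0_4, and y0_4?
x0_1 = 204; y0_1 = 140; x1_1 = 264; y1_1 = 264; cx_2 = 84; cy_2 = 196; r_2 = 56; x0_3 = 68; y0_3 = 64; x1_3 = 172; y1_3 = 148; x0_4 = 44; y0_4 = 88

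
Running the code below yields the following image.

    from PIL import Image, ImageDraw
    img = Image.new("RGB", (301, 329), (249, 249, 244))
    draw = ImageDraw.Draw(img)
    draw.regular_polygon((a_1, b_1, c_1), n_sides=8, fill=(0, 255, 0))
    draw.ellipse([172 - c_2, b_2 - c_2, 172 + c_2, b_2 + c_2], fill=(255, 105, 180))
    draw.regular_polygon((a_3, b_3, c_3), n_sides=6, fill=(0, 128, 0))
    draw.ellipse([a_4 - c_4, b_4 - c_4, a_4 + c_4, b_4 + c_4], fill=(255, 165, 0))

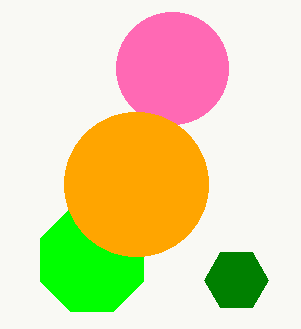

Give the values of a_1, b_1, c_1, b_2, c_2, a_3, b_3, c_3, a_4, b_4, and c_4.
a_1 = 92, b_1 = 260, c_1 = 56, b_2 = 68, c_2 = 56, a_3 = 236, b_3 = 280, c_3 = 32, a_4 = 136, b_4 = 184, c_4 = 72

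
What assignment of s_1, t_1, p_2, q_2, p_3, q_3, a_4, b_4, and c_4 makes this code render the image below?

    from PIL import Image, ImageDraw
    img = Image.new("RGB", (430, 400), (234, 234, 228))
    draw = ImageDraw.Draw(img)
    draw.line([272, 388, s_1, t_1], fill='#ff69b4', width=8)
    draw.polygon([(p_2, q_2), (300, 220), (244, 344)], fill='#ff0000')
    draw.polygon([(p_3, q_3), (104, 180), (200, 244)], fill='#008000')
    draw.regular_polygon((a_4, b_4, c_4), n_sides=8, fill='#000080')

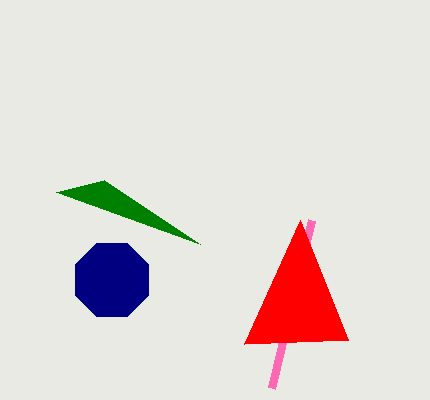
s_1 = 312
t_1 = 220
p_2 = 348
q_2 = 340
p_3 = 56
q_3 = 192
a_4 = 112
b_4 = 280
c_4 = 40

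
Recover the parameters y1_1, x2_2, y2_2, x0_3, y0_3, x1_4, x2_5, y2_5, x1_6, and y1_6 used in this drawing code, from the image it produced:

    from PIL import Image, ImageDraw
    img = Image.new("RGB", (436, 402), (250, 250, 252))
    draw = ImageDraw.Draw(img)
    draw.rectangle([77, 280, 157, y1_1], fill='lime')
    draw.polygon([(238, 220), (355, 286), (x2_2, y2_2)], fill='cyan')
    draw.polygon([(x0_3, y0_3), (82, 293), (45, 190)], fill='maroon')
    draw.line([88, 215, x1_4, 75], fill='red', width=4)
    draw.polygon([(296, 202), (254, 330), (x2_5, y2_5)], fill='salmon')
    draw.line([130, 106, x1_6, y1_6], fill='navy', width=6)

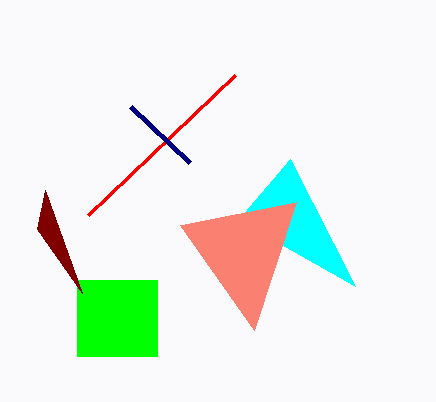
y1_1 = 356
x2_2 = 290
y2_2 = 159
x0_3 = 37
y0_3 = 229
x1_4 = 235
x2_5 = 180
y2_5 = 225
x1_6 = 189
y1_6 = 162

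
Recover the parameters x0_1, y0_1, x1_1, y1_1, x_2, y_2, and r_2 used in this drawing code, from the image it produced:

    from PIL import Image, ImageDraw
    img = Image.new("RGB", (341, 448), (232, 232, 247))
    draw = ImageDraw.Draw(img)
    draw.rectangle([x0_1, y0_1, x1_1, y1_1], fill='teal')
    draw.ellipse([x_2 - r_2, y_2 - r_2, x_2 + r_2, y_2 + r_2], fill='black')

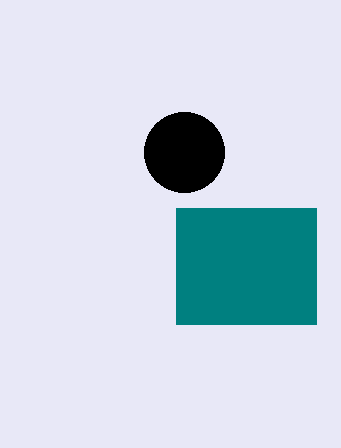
x0_1 = 176
y0_1 = 208
x1_1 = 316
y1_1 = 324
x_2 = 184
y_2 = 152
r_2 = 40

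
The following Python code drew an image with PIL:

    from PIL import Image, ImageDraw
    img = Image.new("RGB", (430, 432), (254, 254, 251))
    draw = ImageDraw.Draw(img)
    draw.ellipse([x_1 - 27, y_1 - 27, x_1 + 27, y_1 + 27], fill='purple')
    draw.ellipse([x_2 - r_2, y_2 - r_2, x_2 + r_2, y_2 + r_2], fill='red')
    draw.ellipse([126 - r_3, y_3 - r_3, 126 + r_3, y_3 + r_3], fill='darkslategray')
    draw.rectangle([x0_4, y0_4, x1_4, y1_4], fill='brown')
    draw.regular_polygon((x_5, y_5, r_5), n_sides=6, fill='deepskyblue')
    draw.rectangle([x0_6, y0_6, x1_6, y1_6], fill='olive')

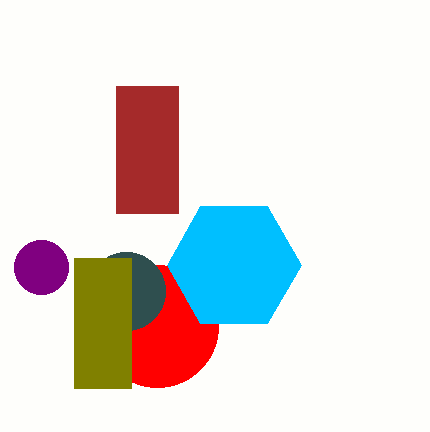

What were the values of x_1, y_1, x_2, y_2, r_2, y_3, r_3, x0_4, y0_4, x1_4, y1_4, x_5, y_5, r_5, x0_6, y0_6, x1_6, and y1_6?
x_1 = 41; y_1 = 267; x_2 = 157; y_2 = 326; r_2 = 61; y_3 = 291; r_3 = 39; x0_4 = 116; y0_4 = 86; x1_4 = 178; y1_4 = 213; x_5 = 234; y_5 = 265; r_5 = 67; x0_6 = 74; y0_6 = 258; x1_6 = 131; y1_6 = 388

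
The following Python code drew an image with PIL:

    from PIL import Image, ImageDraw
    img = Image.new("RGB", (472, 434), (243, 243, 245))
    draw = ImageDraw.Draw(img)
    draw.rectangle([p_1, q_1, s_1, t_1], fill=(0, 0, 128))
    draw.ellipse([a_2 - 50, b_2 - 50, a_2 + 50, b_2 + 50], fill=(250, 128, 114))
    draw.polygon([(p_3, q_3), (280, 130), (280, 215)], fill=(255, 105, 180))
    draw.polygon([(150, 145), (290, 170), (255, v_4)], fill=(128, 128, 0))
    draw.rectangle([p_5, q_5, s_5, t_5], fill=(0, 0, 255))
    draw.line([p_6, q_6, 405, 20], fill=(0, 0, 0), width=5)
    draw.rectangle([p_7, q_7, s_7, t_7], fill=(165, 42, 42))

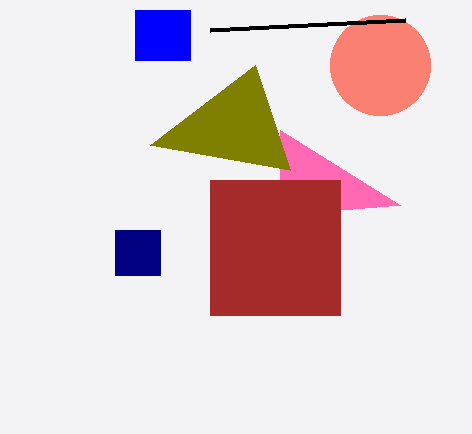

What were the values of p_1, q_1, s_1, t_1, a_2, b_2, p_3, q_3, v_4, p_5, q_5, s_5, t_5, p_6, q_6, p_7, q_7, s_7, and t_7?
p_1 = 115; q_1 = 230; s_1 = 160; t_1 = 275; a_2 = 380; b_2 = 65; p_3 = 400; q_3 = 205; v_4 = 65; p_5 = 135; q_5 = 10; s_5 = 190; t_5 = 60; p_6 = 210; q_6 = 30; p_7 = 210; q_7 = 180; s_7 = 340; t_7 = 315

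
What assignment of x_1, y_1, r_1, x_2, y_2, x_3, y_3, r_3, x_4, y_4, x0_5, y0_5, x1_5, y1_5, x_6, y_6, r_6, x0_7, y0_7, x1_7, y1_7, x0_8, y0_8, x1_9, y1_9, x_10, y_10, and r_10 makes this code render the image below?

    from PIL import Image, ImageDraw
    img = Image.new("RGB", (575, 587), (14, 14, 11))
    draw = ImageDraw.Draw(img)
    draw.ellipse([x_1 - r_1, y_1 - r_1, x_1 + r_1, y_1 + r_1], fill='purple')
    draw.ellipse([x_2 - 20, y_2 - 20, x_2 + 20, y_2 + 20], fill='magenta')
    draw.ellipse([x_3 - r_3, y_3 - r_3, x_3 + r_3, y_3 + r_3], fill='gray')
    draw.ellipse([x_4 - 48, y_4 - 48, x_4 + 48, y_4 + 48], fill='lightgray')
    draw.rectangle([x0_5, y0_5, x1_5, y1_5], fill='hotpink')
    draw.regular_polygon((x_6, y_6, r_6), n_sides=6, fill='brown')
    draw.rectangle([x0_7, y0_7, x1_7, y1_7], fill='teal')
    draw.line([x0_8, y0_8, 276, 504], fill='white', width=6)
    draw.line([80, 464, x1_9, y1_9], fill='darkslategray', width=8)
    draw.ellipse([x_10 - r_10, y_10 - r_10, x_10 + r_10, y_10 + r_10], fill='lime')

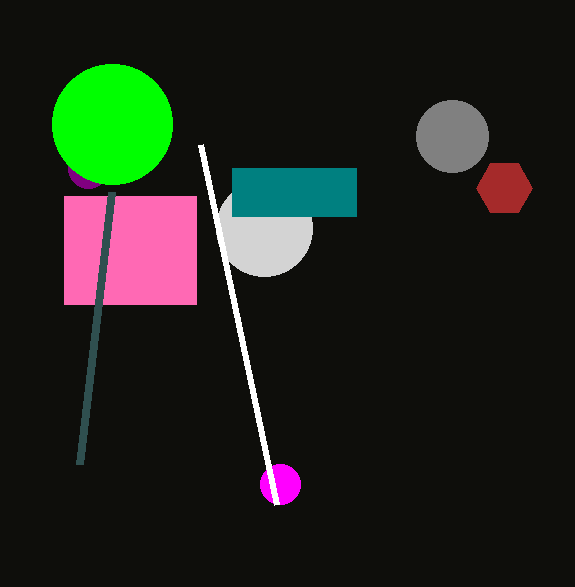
x_1 = 88
y_1 = 168
r_1 = 20
x_2 = 280
y_2 = 484
x_3 = 452
y_3 = 136
r_3 = 36
x_4 = 264
y_4 = 228
x0_5 = 64
y0_5 = 196
x1_5 = 196
y1_5 = 304
x_6 = 504
y_6 = 188
r_6 = 28
x0_7 = 232
y0_7 = 168
x1_7 = 356
y1_7 = 216
x0_8 = 200
y0_8 = 144
x1_9 = 112
y1_9 = 192
x_10 = 112
y_10 = 124
r_10 = 60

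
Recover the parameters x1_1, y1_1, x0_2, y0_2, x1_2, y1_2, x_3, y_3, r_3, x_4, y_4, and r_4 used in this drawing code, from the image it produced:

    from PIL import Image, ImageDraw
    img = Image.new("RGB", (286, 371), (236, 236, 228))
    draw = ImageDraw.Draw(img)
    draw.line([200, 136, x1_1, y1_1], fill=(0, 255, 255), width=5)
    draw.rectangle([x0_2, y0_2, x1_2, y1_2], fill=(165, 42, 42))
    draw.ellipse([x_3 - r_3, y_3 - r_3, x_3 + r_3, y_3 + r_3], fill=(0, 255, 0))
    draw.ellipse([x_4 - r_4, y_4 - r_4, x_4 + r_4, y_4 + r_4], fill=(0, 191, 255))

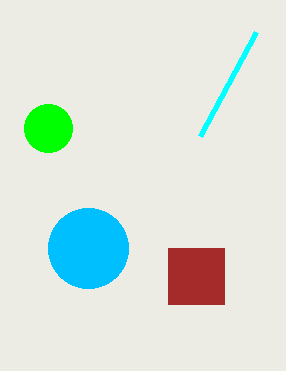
x1_1 = 256
y1_1 = 32
x0_2 = 168
y0_2 = 248
x1_2 = 224
y1_2 = 304
x_3 = 48
y_3 = 128
r_3 = 24
x_4 = 88
y_4 = 248
r_4 = 40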